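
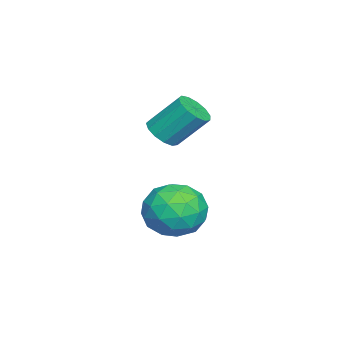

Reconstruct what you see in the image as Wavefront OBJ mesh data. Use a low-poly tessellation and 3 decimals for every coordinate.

v -2.494 -2.19 -0.25
v -1.814 -2.274 -0.11
v -1.925 -1.215 1.07
v -2.606 -1.13 0.93
v -1.838 -1.982 -0.375
v -1.949 -0.923 0.806
v -2.07 -1.756 -0.599
v -2.181 -0.697 0.581
v -2.437 -1.668 -0.713
v -2.549 -0.608 0.467
v -2.822 -1.745 -0.68
v -2.934 -0.686 0.5
v -3.104 -1.964 -0.51
v -3.215 -0.904 0.67
v -3.191 -2.254 -0.258
v -3.303 -1.195 0.922
v -3.058 -2.524 -0.003
v -3.169 -1.465 1.177
v -2.745 -2.688 0.173
v -2.857 -1.628 1.353
v -2.353 -2.693 0.215
v -2.464 -1.634 1.395
v -2.006 -2.539 0.109
v -2.117 -1.48 1.29
v -1.619 -0.793 -3.402
v -0.572 -0.353 -3.181
v -1.088 -2.427 -2.659
v -0.041 -1.987 -2.438
v -0.963 -1.61 -1.85
v -1.291 -0.6 -2.309
v -0.369 -2.18 -3.531
v -0.697 -1.17 -3.99
v 0.2 -1.21 -3.261
v -0.167 -0.858 -2.222
v -1.493 -1.922 -3.618
v -1.86 -1.57 -2.579
v -1.142 -0.43 -3.356
v -0.518 -2.35 -2.484
v -1.06 -2.129 -2.138
v -0.445 -1.87 -2.008
v -1.564 -0.575 -2.844
v -0.949 -0.316 -2.714
v -1.179 -1.055 -1.932
v -0.711 -2.464 -3.126
v -0.096 -2.205 -2.996
v -1.215 -0.91 -3.832
v -0.6 -0.651 -3.702
v -0.481 -1.725 -3.908
v -0.073 -0.675 -3.274
v 0.239 -1.635 -2.837
v 0.047 -1.749 -3.479
v -0.146 -1.155 -3.749
v -0.289 -0.468 -2.663
v 0.023 -1.428 -2.227
v -0.519 -1.206 -1.881
v -0.711 -0.613 -2.151
v 0.165 -0.972 -2.71
v -1.683 -1.352 -3.613
v -1.371 -2.312 -3.177
v -0.949 -2.167 -3.689
v -1.141 -1.574 -3.959
v -1.899 -1.145 -3.003
v -1.587 -2.105 -2.566
v -1.514 -1.625 -2.091
v -1.707 -1.031 -2.361
v -1.825 -1.808 -3.13
f 2 1 5
f 2 5 3
f 3 5 6
f 3 6 4
f 5 1 7
f 5 7 6
f 6 7 8
f 6 8 4
f 7 1 9
f 7 9 8
f 8 9 10
f 8 10 4
f 9 1 11
f 9 11 10
f 10 11 12
f 10 12 4
f 11 1 13
f 11 13 12
f 12 13 14
f 12 14 4
f 13 1 15
f 13 15 14
f 14 15 16
f 14 16 4
f 15 1 17
f 15 17 16
f 16 17 18
f 16 18 4
f 17 1 19
f 17 19 18
f 18 19 20
f 18 20 4
f 19 1 21
f 19 21 20
f 20 21 22
f 20 22 4
f 21 1 23
f 21 23 22
f 22 23 24
f 22 24 4
f 23 1 2
f 23 2 24
f 24 2 3
f 24 3 4
f 25 62 41
f 62 36 65
f 41 65 30
f 62 65 41
f 25 41 37
f 41 30 42
f 37 42 26
f 41 42 37
f 25 37 46
f 37 26 47
f 46 47 32
f 37 47 46
f 25 46 58
f 46 32 61
f 58 61 35
f 46 61 58
f 25 58 62
f 58 35 66
f 62 66 36
f 58 66 62
f 26 42 53
f 42 30 56
f 53 56 34
f 42 56 53
f 30 65 43
f 65 36 64
f 43 64 29
f 65 64 43
f 36 66 63
f 66 35 59
f 63 59 27
f 66 59 63
f 35 61 60
f 61 32 48
f 60 48 31
f 61 48 60
f 32 47 52
f 47 26 49
f 52 49 33
f 47 49 52
f 28 54 40
f 54 34 55
f 40 55 29
f 54 55 40
f 28 40 38
f 40 29 39
f 38 39 27
f 40 39 38
f 28 38 45
f 38 27 44
f 45 44 31
f 38 44 45
f 28 45 50
f 45 31 51
f 50 51 33
f 45 51 50
f 28 50 54
f 50 33 57
f 54 57 34
f 50 57 54
f 29 55 43
f 55 34 56
f 43 56 30
f 55 56 43
f 27 39 63
f 39 29 64
f 63 64 36
f 39 64 63
f 31 44 60
f 44 27 59
f 60 59 35
f 44 59 60
f 33 51 52
f 51 31 48
f 52 48 32
f 51 48 52
f 34 57 53
f 57 33 49
f 53 49 26
f 57 49 53



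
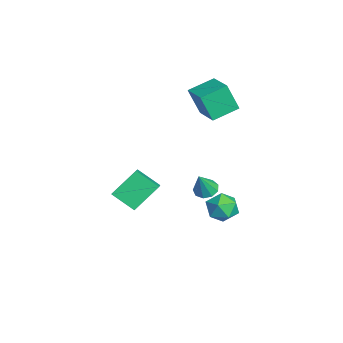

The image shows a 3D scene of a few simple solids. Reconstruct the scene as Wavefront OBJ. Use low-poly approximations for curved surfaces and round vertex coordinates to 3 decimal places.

v -2.816 1.106 2.608
v -3.01 0.499 4.173
v -3.334 2.489 3.08
v -3.527 1.881 4.646
v -1.273 1.559 2.974
v -1.466 0.951 4.54
v -1.79 2.941 3.447
v -1.984 2.334 5.012
v 0.299 1.044 -0.98
v 0.653 1.601 -0.945
v 0.841 0.616 0.34
v 0.246 1.663 -0.758
v -0.135 1.436 -0.675
v -0.313 1.026 -0.735
v -0.205 0.624 -0.91
v 0.139 0.419 -1.118
v 0.558 0.506 -1.261
v 0.856 0.845 -1.273
v 0.893 1.277 -1.148
v 3.733 -2.71 0.298
v 3.121 -3.731 1.072
v 3.206 -1.494 1.486
v 2.595 -2.515 2.26
v 4.645 -2.845 0.84
v 4.034 -3.866 1.614
v 4.119 -1.629 2.028
v 3.507 -2.65 2.802
v -0.073 2.53 -2.035
v 0.839 2.476 -1.752
v 0.101 1.224 -2.848
v 1.013 1.17 -2.565
v 0.307 1.033 -1.934
v 0.199 1.84 -1.431
v 0.741 1.86 -3.169
v 0.633 2.667 -2.666
v 1.342 2.061 -2.452
v 1.074 1.55 -1.689
v -0.134 2.15 -2.911
v -0.402 1.639 -2.148
f 2 4 1
f 5 2 1
f 1 4 3
f 3 5 1
f 2 8 4
f 6 2 5
f 6 8 2
f 4 8 3
f 7 5 3
f 3 8 7
f 7 6 5
f 8 6 7
f 10 9 12
f 10 12 11
f 12 9 13
f 12 13 11
f 13 9 14
f 13 14 11
f 14 9 15
f 14 15 11
f 15 9 16
f 15 16 11
f 16 9 17
f 16 17 11
f 17 9 18
f 17 18 11
f 18 9 19
f 18 19 11
f 19 9 10
f 19 10 11
f 21 23 20
f 24 21 20
f 20 23 22
f 22 24 20
f 21 27 23
f 25 21 24
f 25 27 21
f 23 27 22
f 26 24 22
f 22 27 26
f 26 25 24
f 27 25 26
f 28 39 33
f 28 33 29
f 28 29 35
f 28 35 38
f 28 38 39
f 29 33 37
f 33 39 32
f 39 38 30
f 38 35 34
f 35 29 36
f 31 37 32
f 31 32 30
f 31 30 34
f 31 34 36
f 31 36 37
f 32 37 33
f 30 32 39
f 34 30 38
f 36 34 35
f 37 36 29



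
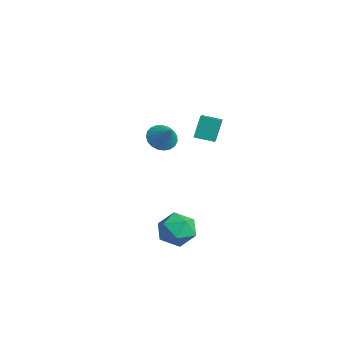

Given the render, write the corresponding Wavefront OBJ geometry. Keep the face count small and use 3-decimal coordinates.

v 0.853 0.897 -2.814
v 1.71 1.411 -2.371
v 1.87 -0.511 -3.149
v 2.727 0.003 -2.706
v 1.898 -0.323 -2.072
v 1.269 0.547 -1.865
v 2.311 0.353 -3.655
v 1.682 1.223 -3.448
v 2.611 1.075 -2.891
v 2.356 0.657 -1.913
v 1.224 0.243 -3.607
v 0.969 -0.175 -2.629
v 1.615 1.416 3.375
v 1.328 1.921 4.549
v 0.988 1.798 3.057
v 0.701 2.303 4.231
v 2.219 2.237 3.169
v 1.932 2.742 4.343
v 1.592 2.619 2.851
v 1.305 3.124 4.025
v -2.256 1.59 1.328
v -1.661 1.445 0.753
v -1.324 1.67 2.272
v -1.685 1.794 0.746
v -1.807 2.107 0.841
v -2.007 2.331 1.019
v -2.25 2.427 1.251
v -2.494 2.378 1.496
v -2.697 2.193 1.712
v -2.824 1.904 1.862
v -2.853 1.56 1.919
v -2.778 1.222 1.873
v -2.613 0.947 1.734
v -2.387 0.784 1.524
v -2.138 0.76 1.28
v -1.909 0.88 1.045
v -1.741 1.122 0.858
f 1 12 6
f 1 6 2
f 1 2 8
f 1 8 11
f 1 11 12
f 2 6 10
f 6 12 5
f 12 11 3
f 11 8 7
f 8 2 9
f 4 10 5
f 4 5 3
f 4 3 7
f 4 7 9
f 4 9 10
f 5 10 6
f 3 5 12
f 7 3 11
f 9 7 8
f 10 9 2
f 14 16 13
f 17 14 13
f 13 16 15
f 15 17 13
f 14 20 16
f 18 14 17
f 18 20 14
f 16 20 15
f 19 17 15
f 15 20 19
f 19 18 17
f 20 18 19
f 22 21 24
f 22 24 23
f 24 21 25
f 24 25 23
f 25 21 26
f 25 26 23
f 26 21 27
f 26 27 23
f 27 21 28
f 27 28 23
f 28 21 29
f 28 29 23
f 29 21 30
f 29 30 23
f 30 21 31
f 30 31 23
f 31 21 32
f 31 32 23
f 32 21 33
f 32 33 23
f 33 21 34
f 33 34 23
f 34 21 35
f 34 35 23
f 35 21 36
f 35 36 23
f 36 21 37
f 36 37 23
f 37 21 22
f 37 22 23



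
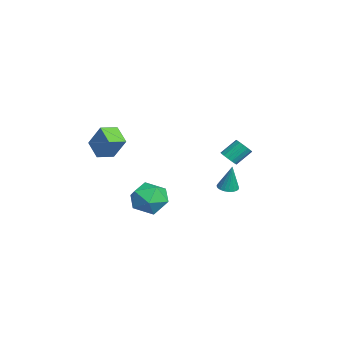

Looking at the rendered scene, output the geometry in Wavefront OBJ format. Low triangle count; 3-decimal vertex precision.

v 1.089 -1.913 1.798
v 1.759 -1.065 2.449
v 2.781 -3.015 1.491
v 3.451 -2.167 2.142
v 2.611 -2.898 2.736
v 1.566 -2.217 2.926
v 2.974 -1.863 1.014
v 1.929 -1.182 1.204
v 2.924 -1.034 1.964
v 2.7 -1.674 3.029
v 1.84 -2.406 0.911
v 1.616 -3.046 1.976
v -3.653 3.219 2.341
v -3.286 2.889 2.764
v -3.5 3.851 3.701
v -3.867 4.181 3.279
v -3.072 3.093 2.604
v -3.286 4.055 3.541
v -3.014 3.33 2.373
v -3.227 4.292 3.31
v -3.126 3.538 2.134
v -3.34 4.5 3.071
v -3.381 3.661 1.95
v -3.594 4.623 2.888
v -3.708 3.665 1.871
v -3.921 4.627 2.809
v -4.02 3.549 1.919
v -4.234 4.511 2.856
v -4.234 3.345 2.079
v -4.448 4.307 3.016
v -4.293 3.108 2.31
v -4.506 4.07 3.247
v -4.18 2.9 2.549
v -4.394 3.862 3.486
v -3.926 2.777 2.732
v -4.139 3.739 3.67
v -3.599 2.773 2.811
v -3.812 3.735 3.749
v 2.829 2.307 2.913
v 3.25 2.758 2.788
v 3.111 2.513 4.607
v 3.028 2.895 2.808
v 2.771 2.931 2.847
v 2.524 2.858 2.896
v 2.33 2.69 2.949
v 2.222 2.456 2.996
v 2.219 2.196 3.028
v 2.322 1.955 3.04
v 2.512 1.775 3.03
v 2.757 1.687 3
v 3.014 1.706 2.955
v 3.239 1.829 2.903
v 3.394 2.035 2.852
v 3.45 2.287 2.812
v 3.4 2.543 2.789
v -3.459 -4.619 2.892
v -4.602 -5.047 3.618
v -3.993 -3.581 2.663
v -5.136 -4.008 3.389
v -2.764 -3.932 4.391
v -3.907 -4.359 5.117
v -3.298 -2.893 4.162
v -4.441 -3.321 4.888
f 1 12 6
f 1 6 2
f 1 2 8
f 1 8 11
f 1 11 12
f 2 6 10
f 6 12 5
f 12 11 3
f 11 8 7
f 8 2 9
f 4 10 5
f 4 5 3
f 4 3 7
f 4 7 9
f 4 9 10
f 5 10 6
f 3 5 12
f 7 3 11
f 9 7 8
f 10 9 2
f 14 13 17
f 14 17 15
f 15 17 18
f 15 18 16
f 17 13 19
f 17 19 18
f 18 19 20
f 18 20 16
f 19 13 21
f 19 21 20
f 20 21 22
f 20 22 16
f 21 13 23
f 21 23 22
f 22 23 24
f 22 24 16
f 23 13 25
f 23 25 24
f 24 25 26
f 24 26 16
f 25 13 27
f 25 27 26
f 26 27 28
f 26 28 16
f 27 13 29
f 27 29 28
f 28 29 30
f 28 30 16
f 29 13 31
f 29 31 30
f 30 31 32
f 30 32 16
f 31 13 33
f 31 33 32
f 32 33 34
f 32 34 16
f 33 13 35
f 33 35 34
f 34 35 36
f 34 36 16
f 35 13 37
f 35 37 36
f 36 37 38
f 36 38 16
f 37 13 14
f 37 14 38
f 38 14 15
f 38 15 16
f 40 39 42
f 40 42 41
f 42 39 43
f 42 43 41
f 43 39 44
f 43 44 41
f 44 39 45
f 44 45 41
f 45 39 46
f 45 46 41
f 46 39 47
f 46 47 41
f 47 39 48
f 47 48 41
f 48 39 49
f 48 49 41
f 49 39 50
f 49 50 41
f 50 39 51
f 50 51 41
f 51 39 52
f 51 52 41
f 52 39 53
f 52 53 41
f 53 39 54
f 53 54 41
f 54 39 55
f 54 55 41
f 55 39 40
f 55 40 41
f 57 59 56
f 60 57 56
f 56 59 58
f 58 60 56
f 57 63 59
f 61 57 60
f 61 63 57
f 59 63 58
f 62 60 58
f 58 63 62
f 62 61 60
f 63 61 62



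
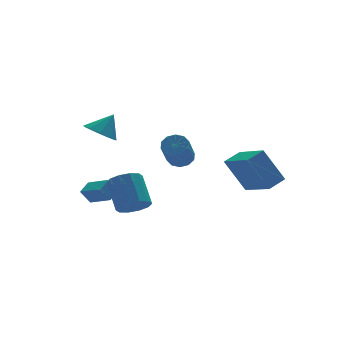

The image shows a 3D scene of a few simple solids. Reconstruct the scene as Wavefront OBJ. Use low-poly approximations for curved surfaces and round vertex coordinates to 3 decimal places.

v 2.383 -5.209 0.557
v 1.525 -4.619 2.358
v 2.185 -3.242 -0.181
v 1.327 -2.653 1.62
v 3.353 -4.967 0.94
v 2.495 -4.378 2.741
v 3.155 -3.001 0.202
v 2.297 -2.411 2.003
v -0.171 -1.036 1.64
v 0.37 -0.915 2.068
v -0.389 -1.843 3.288
v -0.929 -1.964 2.86
v 0.079 -0.6 2.128
v -0.679 -1.528 3.347
v -0.307 -0.451 2.001
v -1.065 -1.38 3.22
v -0.641 -0.526 1.736
v -1.399 -1.455 2.956
v -0.795 -0.795 1.435
v -1.554 -1.724 2.654
v -0.711 -1.157 1.212
v -1.47 -2.085 2.432
v -0.421 -1.472 1.153
v -1.179 -2.4 2.372
v -0.035 -1.62 1.28
v -0.793 -2.549 2.499
v 0.299 -1.545 1.544
v -0.459 -2.474 2.764
v 0.454 -1.276 1.846
v -0.305 -2.205 3.065
v -3.105 1.893 2.728
v -2.562 2.491 2.248
v -2.295 2.027 3.812
v -3.026 2.813 2.555
v -3.527 2.705 2.943
v -3.831 2.216 3.23
v -3.795 1.576 3.283
v -3.436 1.084 3.075
v -2.922 0.971 2.706
v -2.494 1.289 2.346
v -2.352 1.889 2.166
v -3.779 0.373 -0.398
v -3.153 0.83 -0.047
v -4.34 1.514 -0.881
v -3.715 1.97 -0.53
v -3.285 0.29 -1.17
v -2.66 0.746 -0.819
v -3.847 1.43 -1.653
v -3.221 1.887 -1.302
v -3.321 -2.516 -0.58
v -2.494 -2.739 -0.431
v -2.391 -1.468 0.909
v -3.219 -1.244 0.76
v -2.496 -2.349 -0.801
v -2.394 -1.078 0.539
v -2.814 -2.023 -1.087
v -2.712 -0.751 0.253
v -3.326 -1.885 -1.179
v -3.223 -0.613 0.161
v -3.835 -1.987 -1.042
v -3.733 -0.716 0.298
v -4.149 -2.292 -0.729
v -4.046 -1.021 0.611
v -4.146 -2.682 -0.359
v -4.044 -1.411 0.981
v -3.828 -3.009 -0.073
v -3.726 -1.737 1.267
v -3.317 -3.147 0.019
v -3.214 -1.875 1.359
v -2.807 -3.044 -0.118
v -2.705 -1.773 1.222
f 2 4 1
f 5 2 1
f 1 4 3
f 3 5 1
f 2 8 4
f 6 2 5
f 6 8 2
f 4 8 3
f 7 5 3
f 3 8 7
f 7 6 5
f 8 6 7
f 10 9 13
f 10 13 11
f 11 13 14
f 11 14 12
f 13 9 15
f 13 15 14
f 14 15 16
f 14 16 12
f 15 9 17
f 15 17 16
f 16 17 18
f 16 18 12
f 17 9 19
f 17 19 18
f 18 19 20
f 18 20 12
f 19 9 21
f 19 21 20
f 20 21 22
f 20 22 12
f 21 9 23
f 21 23 22
f 22 23 24
f 22 24 12
f 23 9 25
f 23 25 24
f 24 25 26
f 24 26 12
f 25 9 27
f 25 27 26
f 26 27 28
f 26 28 12
f 27 9 29
f 27 29 28
f 28 29 30
f 28 30 12
f 29 9 10
f 29 10 30
f 30 10 11
f 30 11 12
f 32 31 34
f 32 34 33
f 34 31 35
f 34 35 33
f 35 31 36
f 35 36 33
f 36 31 37
f 36 37 33
f 37 31 38
f 37 38 33
f 38 31 39
f 38 39 33
f 39 31 40
f 39 40 33
f 40 31 41
f 40 41 33
f 41 31 32
f 41 32 33
f 43 45 42
f 46 43 42
f 42 45 44
f 44 46 42
f 43 49 45
f 47 43 46
f 47 49 43
f 45 49 44
f 48 46 44
f 44 49 48
f 48 47 46
f 49 47 48
f 51 50 54
f 51 54 52
f 52 54 55
f 52 55 53
f 54 50 56
f 54 56 55
f 55 56 57
f 55 57 53
f 56 50 58
f 56 58 57
f 57 58 59
f 57 59 53
f 58 50 60
f 58 60 59
f 59 60 61
f 59 61 53
f 60 50 62
f 60 62 61
f 61 62 63
f 61 63 53
f 62 50 64
f 62 64 63
f 63 64 65
f 63 65 53
f 64 50 66
f 64 66 65
f 65 66 67
f 65 67 53
f 66 50 68
f 66 68 67
f 67 68 69
f 67 69 53
f 68 50 70
f 68 70 69
f 69 70 71
f 69 71 53
f 70 50 51
f 70 51 71
f 71 51 52
f 71 52 53



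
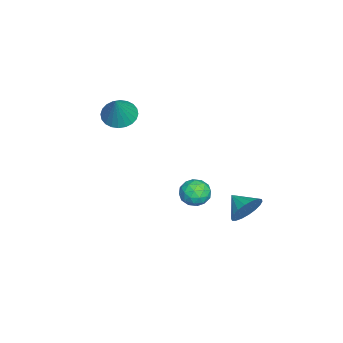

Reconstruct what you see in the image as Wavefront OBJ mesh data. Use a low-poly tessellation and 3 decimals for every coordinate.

v 0.971 -3.507 1.62
v 1.755 -3.365 1.12
v 1.969 -3.453 3.2
v 1.643 -3.02 1.179
v 1.43 -2.75 1.304
v 1.146 -2.595 1.478
v 0.836 -2.578 1.673
v 0.547 -2.704 1.86
v 0.322 -2.951 2.01
v 0.196 -3.283 2.101
v 0.188 -3.65 2.119
v 0.299 -3.994 2.06
v 0.513 -4.265 1.935
v 0.796 -4.42 1.761
v 1.106 -4.436 1.566
v 1.396 -4.311 1.379
v 1.621 -4.063 1.229
v 1.747 -3.731 1.138
v 3.102 0.973 -1.703
v 3.479 1.499 -1.166
v 4.281 0.321 -1.894
v 4.658 0.847 -1.357
v 4.096 0.289 -1.074
v 3.367 0.692 -0.956
v 4.393 1.128 -2.104
v 3.664 1.531 -1.986
v 4.277 1.594 -1.413
v 4.093 1.076 -0.777
v 3.667 0.744 -2.283
v 3.483 0.226 -1.647
v 3.187 1.293 -1.418
v 4.573 0.527 -1.642
v 4.242 0.199 -1.476
v 4.464 0.508 -1.16
v 3.121 0.819 -1.295
v 3.343 1.128 -0.979
v 3.705 0.417 -0.925
v 4.417 0.692 -2.081
v 4.639 1.001 -1.765
v 3.296 1.312 -1.9
v 3.518 1.621 -1.584
v 4.055 1.403 -2.135
v 3.878 1.658 -1.248
v 4.571 1.275 -1.36
v 4.415 1.44 -1.799
v 3.987 1.677 -1.729
v 3.77 1.354 -0.874
v 4.463 0.97 -0.986
v 4.132 0.643 -0.819
v 3.704 0.879 -0.75
v 4.239 1.41 -1.019
v 3.297 0.85 -2.074
v 3.99 0.466 -2.186
v 4.056 0.941 -2.31
v 3.628 1.177 -2.241
v 3.189 0.545 -1.7
v 3.882 0.162 -1.812
v 3.773 0.143 -1.331
v 3.345 0.38 -1.261
v 3.521 0.41 -2.041
v 1.778 3.111 -4.007
v 2.209 2.456 -4.612
v 1.102 2.209 -3.513
v 2.472 2.452 -4.259
v 2.599 2.578 -3.856
v 2.562 2.81 -3.484
v 2.371 3.101 -3.214
v 2.061 3.395 -3.102
v 1.696 3.632 -3.17
v 1.347 3.765 -3.403
v 1.083 3.769 -3.756
v 0.957 3.643 -4.158
v 0.993 3.411 -4.531
v 1.185 3.12 -4.8
v 1.494 2.826 -4.912
v 1.859 2.589 -4.845
f 2 1 4
f 2 4 3
f 4 1 5
f 4 5 3
f 5 1 6
f 5 6 3
f 6 1 7
f 6 7 3
f 7 1 8
f 7 8 3
f 8 1 9
f 8 9 3
f 9 1 10
f 9 10 3
f 10 1 11
f 10 11 3
f 11 1 12
f 11 12 3
f 12 1 13
f 12 13 3
f 13 1 14
f 13 14 3
f 14 1 15
f 14 15 3
f 15 1 16
f 15 16 3
f 16 1 17
f 16 17 3
f 17 1 18
f 17 18 3
f 18 1 2
f 18 2 3
f 19 56 35
f 56 30 59
f 35 59 24
f 56 59 35
f 19 35 31
f 35 24 36
f 31 36 20
f 35 36 31
f 19 31 40
f 31 20 41
f 40 41 26
f 31 41 40
f 19 40 52
f 40 26 55
f 52 55 29
f 40 55 52
f 19 52 56
f 52 29 60
f 56 60 30
f 52 60 56
f 20 36 47
f 36 24 50
f 47 50 28
f 36 50 47
f 24 59 37
f 59 30 58
f 37 58 23
f 59 58 37
f 30 60 57
f 60 29 53
f 57 53 21
f 60 53 57
f 29 55 54
f 55 26 42
f 54 42 25
f 55 42 54
f 26 41 46
f 41 20 43
f 46 43 27
f 41 43 46
f 22 48 34
f 48 28 49
f 34 49 23
f 48 49 34
f 22 34 32
f 34 23 33
f 32 33 21
f 34 33 32
f 22 32 39
f 32 21 38
f 39 38 25
f 32 38 39
f 22 39 44
f 39 25 45
f 44 45 27
f 39 45 44
f 22 44 48
f 44 27 51
f 48 51 28
f 44 51 48
f 23 49 37
f 49 28 50
f 37 50 24
f 49 50 37
f 21 33 57
f 33 23 58
f 57 58 30
f 33 58 57
f 25 38 54
f 38 21 53
f 54 53 29
f 38 53 54
f 27 45 46
f 45 25 42
f 46 42 26
f 45 42 46
f 28 51 47
f 51 27 43
f 47 43 20
f 51 43 47
f 62 61 64
f 62 64 63
f 64 61 65
f 64 65 63
f 65 61 66
f 65 66 63
f 66 61 67
f 66 67 63
f 67 61 68
f 67 68 63
f 68 61 69
f 68 69 63
f 69 61 70
f 69 70 63
f 70 61 71
f 70 71 63
f 71 61 72
f 71 72 63
f 72 61 73
f 72 73 63
f 73 61 74
f 73 74 63
f 74 61 75
f 74 75 63
f 75 61 76
f 75 76 63
f 76 61 62
f 76 62 63



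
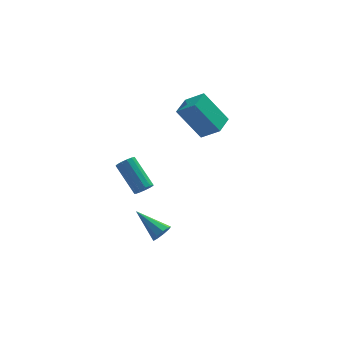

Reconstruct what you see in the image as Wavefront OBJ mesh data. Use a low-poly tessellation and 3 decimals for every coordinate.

v -2.694 -3.011 -1.243
v -2.298 -2.644 -1.426
v -3.03 -1.222 -0.16
v -3.426 -1.589 0.023
v -2.553 -2.605 -1.618
v -3.285 -1.183 -0.351
v -2.853 -2.695 -1.69
v -3.584 -1.273 -0.424
v -3.102 -2.885 -1.621
v -3.834 -1.463 -0.354
v -3.222 -3.115 -1.431
v -3.954 -1.693 -0.165
v -3.174 -3.312 -1.182
v -3.906 -1.89 0.084
v -2.974 -3.414 -0.953
v -3.706 -1.992 0.314
v -2.685 -3.387 -0.815
v -3.417 -1.965 0.451
v -2.399 -3.242 -0.814
v -3.131 -1.819 0.453
v -2.206 -3.023 -0.948
v -2.938 -1.6 0.318
v -2.169 -2.8 -1.177
v -2.901 -1.378 0.09
v -0.74 -1.632 3.605
v 0.124 -2.245 4.425
v -0.05 -0.556 3.681
v 0.814 -1.169 4.502
v 0.446 -2.271 1.878
v 1.31 -2.884 2.699
v 1.136 -1.195 1.955
v 2 -1.808 2.775
v -2.075 -4.638 -3.612
v -1.558 -4.42 -3.304
v -3.185 -3.342 -2.668
v -1.615 -4.197 -3.676
v -1.887 -4.18 -4.019
v -2.247 -4.378 -4.171
v -2.526 -4.697 -4.062
v -2.594 -4.988 -3.742
v -2.419 -5.115 -3.362
v -2.083 -5.019 -3.099
v -1.743 -4.745 -3.076
f 2 1 5
f 2 5 3
f 3 5 6
f 3 6 4
f 5 1 7
f 5 7 6
f 6 7 8
f 6 8 4
f 7 1 9
f 7 9 8
f 8 9 10
f 8 10 4
f 9 1 11
f 9 11 10
f 10 11 12
f 10 12 4
f 11 1 13
f 11 13 12
f 12 13 14
f 12 14 4
f 13 1 15
f 13 15 14
f 14 15 16
f 14 16 4
f 15 1 17
f 15 17 16
f 16 17 18
f 16 18 4
f 17 1 19
f 17 19 18
f 18 19 20
f 18 20 4
f 19 1 21
f 19 21 20
f 20 21 22
f 20 22 4
f 21 1 23
f 21 23 22
f 22 23 24
f 22 24 4
f 23 1 2
f 23 2 24
f 24 2 3
f 24 3 4
f 26 28 25
f 29 26 25
f 25 28 27
f 27 29 25
f 26 32 28
f 30 26 29
f 30 32 26
f 28 32 27
f 31 29 27
f 27 32 31
f 31 30 29
f 32 30 31
f 34 33 36
f 34 36 35
f 36 33 37
f 36 37 35
f 37 33 38
f 37 38 35
f 38 33 39
f 38 39 35
f 39 33 40
f 39 40 35
f 40 33 41
f 40 41 35
f 41 33 42
f 41 42 35
f 42 33 43
f 42 43 35
f 43 33 34
f 43 34 35



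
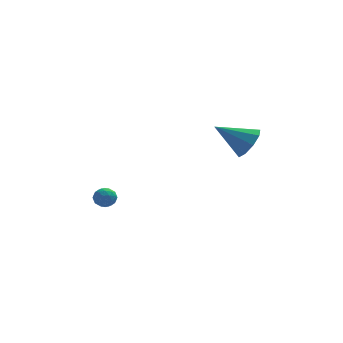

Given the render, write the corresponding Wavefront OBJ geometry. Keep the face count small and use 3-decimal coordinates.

v 3.464 3.601 2.555
v 4.032 3.761 3.4
v 1.756 3.699 3.685
v 3.868 4.377 3.098
v 3.515 4.629 2.543
v 3.139 4.4 1.993
v 2.914 3.797 1.707
v 2.947 3.102 1.817
v 3.222 2.64 2.273
v 3.61 2.628 2.861
v 3.93 3.071 3.306
v -3.707 4.136 -0.755
v -3.188 4.088 -1.147
v -4.212 3.412 -1.333
v -3.693 3.364 -1.725
v -3.66 3.145 -1.112
v -3.348 3.592 -0.755
v -4.052 3.908 -1.725
v -3.74 4.355 -1.368
v -3.402 3.947 -1.747
v -3.159 3.475 -1.368
v -4.241 4.025 -1.112
v -3.998 3.553 -0.733
v -3.403 4.175 -0.9
v -3.997 3.325 -1.58
v -3.977 3.196 -1.219
v -3.672 3.167 -1.45
v -3.497 3.884 -0.67
v -3.192 3.856 -0.9
v -3.469 3.301 -0.88
v -4.208 3.644 -1.58
v -3.903 3.616 -1.81
v -3.728 4.333 -1.03
v -3.423 4.304 -1.261
v -3.931 4.199 -1.6
v -3.224 4.064 -1.483
v -3.521 3.639 -1.823
v -3.732 3.959 -1.823
v -3.549 4.221 -1.613
v -3.081 3.787 -1.261
v -3.378 3.361 -1.6
v -3.358 3.233 -1.24
v -3.175 3.495 -1.03
v -3.207 3.704 -1.613
v -4.022 4.139 -0.88
v -4.319 3.713 -1.219
v -4.225 4.005 -1.45
v -4.042 4.267 -1.24
v -3.879 3.861 -0.657
v -4.176 3.436 -0.997
v -3.851 3.279 -0.867
v -3.668 3.541 -0.657
v -4.193 3.796 -0.867
f 2 1 4
f 2 4 3
f 4 1 5
f 4 5 3
f 5 1 6
f 5 6 3
f 6 1 7
f 6 7 3
f 7 1 8
f 7 8 3
f 8 1 9
f 8 9 3
f 9 1 10
f 9 10 3
f 10 1 11
f 10 11 3
f 11 1 2
f 11 2 3
f 12 49 28
f 49 23 52
f 28 52 17
f 49 52 28
f 12 28 24
f 28 17 29
f 24 29 13
f 28 29 24
f 12 24 33
f 24 13 34
f 33 34 19
f 24 34 33
f 12 33 45
f 33 19 48
f 45 48 22
f 33 48 45
f 12 45 49
f 45 22 53
f 49 53 23
f 45 53 49
f 13 29 40
f 29 17 43
f 40 43 21
f 29 43 40
f 17 52 30
f 52 23 51
f 30 51 16
f 52 51 30
f 23 53 50
f 53 22 46
f 50 46 14
f 53 46 50
f 22 48 47
f 48 19 35
f 47 35 18
f 48 35 47
f 19 34 39
f 34 13 36
f 39 36 20
f 34 36 39
f 15 41 27
f 41 21 42
f 27 42 16
f 41 42 27
f 15 27 25
f 27 16 26
f 25 26 14
f 27 26 25
f 15 25 32
f 25 14 31
f 32 31 18
f 25 31 32
f 15 32 37
f 32 18 38
f 37 38 20
f 32 38 37
f 15 37 41
f 37 20 44
f 41 44 21
f 37 44 41
f 16 42 30
f 42 21 43
f 30 43 17
f 42 43 30
f 14 26 50
f 26 16 51
f 50 51 23
f 26 51 50
f 18 31 47
f 31 14 46
f 47 46 22
f 31 46 47
f 20 38 39
f 38 18 35
f 39 35 19
f 38 35 39
f 21 44 40
f 44 20 36
f 40 36 13
f 44 36 40



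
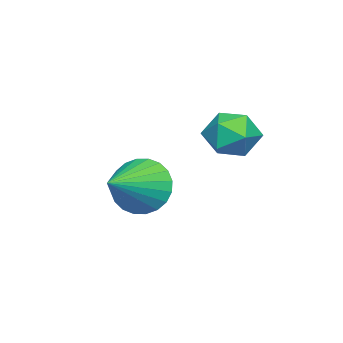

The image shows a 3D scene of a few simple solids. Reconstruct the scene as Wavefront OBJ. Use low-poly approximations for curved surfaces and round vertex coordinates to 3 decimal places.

v 2.934 -2.387 0.378
v 3.209 -2.851 -0.523
v 4.626 -2.673 1.042
v 3.305 -2.461 -0.601
v 3.346 -2.06 -0.531
v 3.323 -1.708 -0.322
v 3.242 -1.459 -0.006
v 3.113 -1.352 0.368
v 2.957 -1.403 0.743
v 2.798 -1.603 1.063
v 2.659 -1.922 1.279
v 2.562 -2.312 1.357
v 2.522 -2.714 1.287
v 2.545 -3.066 1.078
v 2.626 -3.314 0.763
v 2.755 -3.421 0.389
v 2.91 -3.371 0.013
v 3.07 -3.171 -0.307
v 2.334 0.604 3.184
v 2.834 1.288 2.839
v 3.426 -0.348 2.881
v 3.926 0.336 2.536
v 3.76 0.299 3.435
v 3.086 0.887 3.622
v 3.174 0.053 2.098
v 2.5 0.641 2.285
v 3.354 0.947 2.168
v 3.716 1.099 2.994
v 2.544 -0.159 2.726
v 2.906 -0.007 3.552
f 2 1 4
f 2 4 3
f 4 1 5
f 4 5 3
f 5 1 6
f 5 6 3
f 6 1 7
f 6 7 3
f 7 1 8
f 7 8 3
f 8 1 9
f 8 9 3
f 9 1 10
f 9 10 3
f 10 1 11
f 10 11 3
f 11 1 12
f 11 12 3
f 12 1 13
f 12 13 3
f 13 1 14
f 13 14 3
f 14 1 15
f 14 15 3
f 15 1 16
f 15 16 3
f 16 1 17
f 16 17 3
f 17 1 18
f 17 18 3
f 18 1 2
f 18 2 3
f 19 30 24
f 19 24 20
f 19 20 26
f 19 26 29
f 19 29 30
f 20 24 28
f 24 30 23
f 30 29 21
f 29 26 25
f 26 20 27
f 22 28 23
f 22 23 21
f 22 21 25
f 22 25 27
f 22 27 28
f 23 28 24
f 21 23 30
f 25 21 29
f 27 25 26
f 28 27 20



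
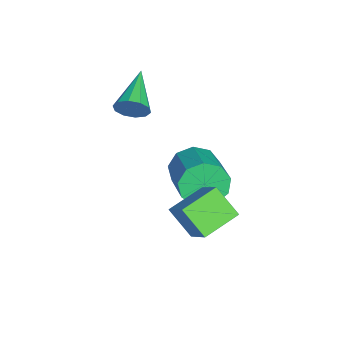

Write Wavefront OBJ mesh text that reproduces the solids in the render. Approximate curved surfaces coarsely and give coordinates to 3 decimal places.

v 0.233 -1.411 1.945
v 0.418 -1.141 2.412
v -1.273 -1.289 2.475
v 0.351 -0.899 2.166
v 0.239 -0.852 1.835
v 0.124 -1.018 1.547
v 0.051 -1.335 1.411
v 0.047 -1.68 1.479
v 0.114 -1.923 1.725
v 0.226 -1.97 2.056
v 0.341 -1.803 2.344
v 0.414 -1.487 2.48
v 2.765 0.542 -1.534
v 2.331 -0.146 -0.735
v 1.94 1.448 -1.201
v 1.506 0.76 -0.403
v 3.614 1 -0.677
v 3.18 0.312 0.121
v 2.789 1.906 -0.345
v 2.355 1.218 0.454
v -0.51 0.366 -1.383
v -0.158 0.153 -2.08
v 1.342 0.58 -1.455
v 0.99 0.794 -0.757
v -0.303 0.688 -2.097
v 1.196 1.115 -1.472
v -0.545 1.072 -1.78
v 0.954 1.499 -1.154
v -0.771 1.126 -1.276
v 0.729 1.553 -0.651
v -0.874 0.825 -0.823
v 0.626 1.252 -0.197
v -0.807 0.309 -0.631
v 0.693 0.736 -0.006
v -0.601 -0.18 -0.792
v 0.899 0.247 -0.166
v -0.352 -0.413 -1.228
v 1.147 0.014 -0.603
v -0.177 -0.282 -1.737
v 1.322 0.146 -1.112
f 2 1 4
f 2 4 3
f 4 1 5
f 4 5 3
f 5 1 6
f 5 6 3
f 6 1 7
f 6 7 3
f 7 1 8
f 7 8 3
f 8 1 9
f 8 9 3
f 9 1 10
f 9 10 3
f 10 1 11
f 10 11 3
f 11 1 12
f 11 12 3
f 12 1 2
f 12 2 3
f 14 16 13
f 17 14 13
f 13 16 15
f 15 17 13
f 14 20 16
f 18 14 17
f 18 20 14
f 16 20 15
f 19 17 15
f 15 20 19
f 19 18 17
f 20 18 19
f 22 21 25
f 22 25 23
f 23 25 26
f 23 26 24
f 25 21 27
f 25 27 26
f 26 27 28
f 26 28 24
f 27 21 29
f 27 29 28
f 28 29 30
f 28 30 24
f 29 21 31
f 29 31 30
f 30 31 32
f 30 32 24
f 31 21 33
f 31 33 32
f 32 33 34
f 32 34 24
f 33 21 35
f 33 35 34
f 34 35 36
f 34 36 24
f 35 21 37
f 35 37 36
f 36 37 38
f 36 38 24
f 37 21 39
f 37 39 38
f 38 39 40
f 38 40 24
f 39 21 22
f 39 22 40
f 40 22 23
f 40 23 24



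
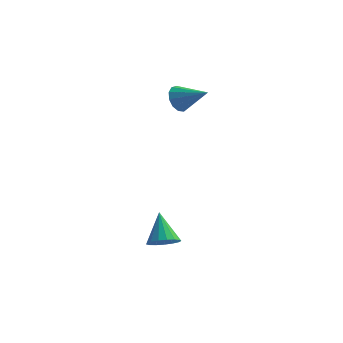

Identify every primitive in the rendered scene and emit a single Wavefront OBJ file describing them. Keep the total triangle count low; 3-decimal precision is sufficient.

v -2.567 3.969 3.611
v -2.223 4.272 2.931
v -1.013 3.811 4.329
v -2.312 4.634 3.205
v -2.482 4.785 3.607
v -2.68 4.677 4.01
v -2.841 4.344 4.287
v -2.916 3.892 4.349
v -2.88 3.465 4.177
v -2.745 3.198 3.825
v -2.554 3.176 3.405
v -2.366 3.405 3.051
v -2.243 3.814 2.874
v -0.808 -1.977 -2.998
v -0.421 -2.493 -2.507
v -1.412 -1.083 -1.582
v -0.16 -2.213 -2.572
v -0.048 -1.88 -2.734
v -0.109 -1.569 -2.957
v -0.331 -1.351 -3.189
v -0.661 -1.277 -3.377
v -1.025 -1.363 -3.479
v -1.34 -1.59 -3.47
v -1.532 -1.905 -3.353
v -1.558 -2.237 -3.154
v -1.413 -2.51 -2.92
v -1.128 -2.66 -2.703
v -0.771 -2.654 -2.554
f 2 1 4
f 2 4 3
f 4 1 5
f 4 5 3
f 5 1 6
f 5 6 3
f 6 1 7
f 6 7 3
f 7 1 8
f 7 8 3
f 8 1 9
f 8 9 3
f 9 1 10
f 9 10 3
f 10 1 11
f 10 11 3
f 11 1 12
f 11 12 3
f 12 1 13
f 12 13 3
f 13 1 2
f 13 2 3
f 15 14 17
f 15 17 16
f 17 14 18
f 17 18 16
f 18 14 19
f 18 19 16
f 19 14 20
f 19 20 16
f 20 14 21
f 20 21 16
f 21 14 22
f 21 22 16
f 22 14 23
f 22 23 16
f 23 14 24
f 23 24 16
f 24 14 25
f 24 25 16
f 25 14 26
f 25 26 16
f 26 14 27
f 26 27 16
f 27 14 28
f 27 28 16
f 28 14 15
f 28 15 16



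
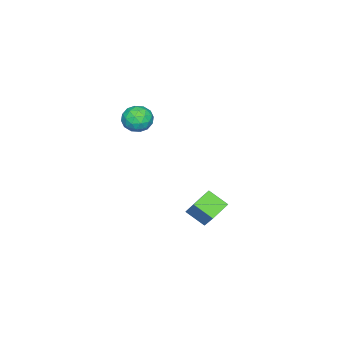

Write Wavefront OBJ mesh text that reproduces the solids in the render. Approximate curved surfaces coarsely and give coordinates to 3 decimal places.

v 2.108 2.662 -5.501
v 2.157 1.34 -4.637
v 0.758 2.997 -4.913
v 0.808 1.675 -4.048
v 3.092 3.765 -3.872
v 3.142 2.443 -3.007
v 1.743 4.1 -3.283
v 1.792 2.778 -2.419
v 3.004 -0.551 3.284
v 4.011 -0.781 3.036
v 3.049 -1.719 4.544
v 4.056 -1.949 4.296
v 3.816 -1.009 4.728
v 3.789 -0.287 3.95
v 3.271 -2.213 3.63
v 3.244 -1.491 2.852
v 4.176 -1.808 3.25
v 4.513 -1.063 3.928
v 2.547 -1.437 3.652
v 2.884 -0.692 4.33
v 3.504 -0.563 3.05
v 3.556 -1.937 4.53
v 3.416 -1.384 4.785
v 4.007 -1.519 4.639
v 3.373 -0.273 3.587
v 3.965 -0.408 3.441
v 3.85 -0.542 4.435
v 3.095 -2.092 4.139
v 3.687 -2.227 3.993
v 3.053 -0.981 2.941
v 3.644 -1.116 2.795
v 3.21 -1.958 3.145
v 4.192 -1.302 3.029
v 4.219 -1.989 3.77
v 3.758 -2.144 3.379
v 3.741 -1.72 2.921
v 4.391 -0.864 3.428
v 4.417 -1.551 4.168
v 4.276 -0.998 4.423
v 4.26 -0.574 3.965
v 4.487 -1.468 3.554
v 2.643 -0.949 3.412
v 2.669 -1.636 4.152
v 2.8 -1.926 3.615
v 2.784 -1.502 3.157
v 2.841 -0.511 3.81
v 2.868 -1.198 4.551
v 3.319 -0.78 4.659
v 3.302 -0.356 4.201
v 2.573 -1.032 4.026
f 2 4 1
f 5 2 1
f 1 4 3
f 3 5 1
f 2 8 4
f 6 2 5
f 6 8 2
f 4 8 3
f 7 5 3
f 3 8 7
f 7 6 5
f 8 6 7
f 9 46 25
f 46 20 49
f 25 49 14
f 46 49 25
f 9 25 21
f 25 14 26
f 21 26 10
f 25 26 21
f 9 21 30
f 21 10 31
f 30 31 16
f 21 31 30
f 9 30 42
f 30 16 45
f 42 45 19
f 30 45 42
f 9 42 46
f 42 19 50
f 46 50 20
f 42 50 46
f 10 26 37
f 26 14 40
f 37 40 18
f 26 40 37
f 14 49 27
f 49 20 48
f 27 48 13
f 49 48 27
f 20 50 47
f 50 19 43
f 47 43 11
f 50 43 47
f 19 45 44
f 45 16 32
f 44 32 15
f 45 32 44
f 16 31 36
f 31 10 33
f 36 33 17
f 31 33 36
f 12 38 24
f 38 18 39
f 24 39 13
f 38 39 24
f 12 24 22
f 24 13 23
f 22 23 11
f 24 23 22
f 12 22 29
f 22 11 28
f 29 28 15
f 22 28 29
f 12 29 34
f 29 15 35
f 34 35 17
f 29 35 34
f 12 34 38
f 34 17 41
f 38 41 18
f 34 41 38
f 13 39 27
f 39 18 40
f 27 40 14
f 39 40 27
f 11 23 47
f 23 13 48
f 47 48 20
f 23 48 47
f 15 28 44
f 28 11 43
f 44 43 19
f 28 43 44
f 17 35 36
f 35 15 32
f 36 32 16
f 35 32 36
f 18 41 37
f 41 17 33
f 37 33 10
f 41 33 37



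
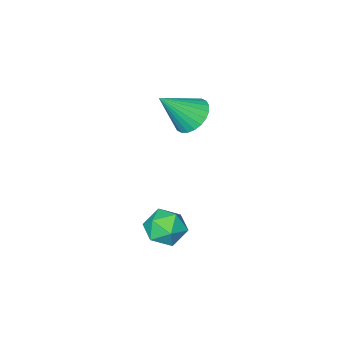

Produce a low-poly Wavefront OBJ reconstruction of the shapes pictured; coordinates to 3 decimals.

v -0.74 3.185 -3.76
v 0.099 3.866 -3.68
v -0.239 2.394 -2.28
v 0.6 3.075 -2.2
v -0.41 3.44 -2.058
v -0.72 3.929 -2.974
v 0.58 2.331 -2.986
v 0.27 2.82 -3.902
v 0.914 3.338 -3.202
v 0.303 4.024 -2.628
v -0.443 2.236 -3.332
v -1.054 2.922 -2.758
v -3.026 1.132 1.949
v -2.252 1.417 1.315
v -1.594 0.628 3.471
v -2.331 1.767 1.506
v -2.517 2.019 1.763
v -2.779 2.137 2.049
v -3.079 2.102 2.32
v -3.372 1.919 2.534
v -3.611 1.616 2.659
v -3.761 1.24 2.676
v -3.8 0.847 2.582
v -3.721 0.497 2.392
v -3.535 0.244 2.134
v -3.273 0.127 1.848
v -2.973 0.162 1.577
v -2.68 0.345 1.363
v -2.441 0.648 1.238
v -2.291 1.024 1.221
f 1 12 6
f 1 6 2
f 1 2 8
f 1 8 11
f 1 11 12
f 2 6 10
f 6 12 5
f 12 11 3
f 11 8 7
f 8 2 9
f 4 10 5
f 4 5 3
f 4 3 7
f 4 7 9
f 4 9 10
f 5 10 6
f 3 5 12
f 7 3 11
f 9 7 8
f 10 9 2
f 14 13 16
f 14 16 15
f 16 13 17
f 16 17 15
f 17 13 18
f 17 18 15
f 18 13 19
f 18 19 15
f 19 13 20
f 19 20 15
f 20 13 21
f 20 21 15
f 21 13 22
f 21 22 15
f 22 13 23
f 22 23 15
f 23 13 24
f 23 24 15
f 24 13 25
f 24 25 15
f 25 13 26
f 25 26 15
f 26 13 27
f 26 27 15
f 27 13 28
f 27 28 15
f 28 13 29
f 28 29 15
f 29 13 30
f 29 30 15
f 30 13 14
f 30 14 15



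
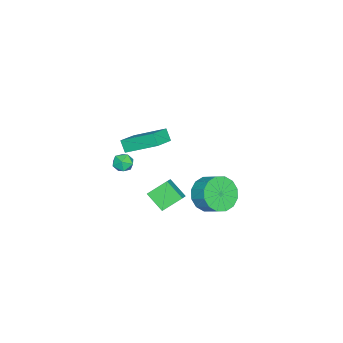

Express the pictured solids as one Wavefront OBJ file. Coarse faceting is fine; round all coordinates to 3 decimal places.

v -3.638 -3.193 -2.463
v -3.951 -3.591 -1.792
v -3.743 -1.299 -1.387
v -4.056 -1.698 -0.717
v -2.304 -3.402 -1.963
v -2.617 -3.801 -1.293
v -2.409 -1.509 -0.888
v -2.722 -1.907 -0.217
v 1.222 0.699 -0.186
v 2.13 0.883 0.425
v 1.556 1.675 -0.977
v 2.464 1.859 -0.366
v 1.896 -0.139 -0.934
v 2.804 0.045 -0.323
v 2.23 0.837 -1.725
v 3.138 1.021 -1.114
v -0.233 -2.015 -0.518
v 0.366 -1.773 -0.375
v 0.194 -2.987 -0.665
v 0.793 -2.745 -0.522
v 0.333 -2.793 -0.048
v 0.069 -2.193 0.043
v 0.491 -2.567 -1.083
v 0.227 -1.967 -0.992
v 0.814 -2.115 -0.724
v 0.717 -2.254 -0.083
v -0.157 -2.506 -0.957
v -0.254 -2.645 -0.316
v 2.919 3.423 0.845
v 3.736 3.532 0.162
v 4.118 4.365 0.752
v 3.301 4.257 1.435
v 3.336 3.858 -0.039
v 3.718 4.691 0.55
v 2.824 4.067 -0.004
v 3.207 4.901 0.586
v 2.338 4.104 0.259
v 2.72 4.938 0.848
v 2.008 3.959 0.679
v 2.39 4.792 1.268
v 1.921 3.67 1.143
v 2.303 4.503 1.733
v 2.102 3.315 1.528
v 2.484 4.148 2.118
v 2.502 2.989 1.73
v 2.884 3.822 2.319
v 3.013 2.779 1.694
v 3.396 3.613 2.284
v 3.5 2.742 1.432
v 3.882 3.576 2.021
v 3.83 2.888 1.012
v 4.212 3.721 1.601
v 3.917 3.177 0.547
v 4.299 4.01 1.137
f 2 4 1
f 5 2 1
f 1 4 3
f 3 5 1
f 2 8 4
f 6 2 5
f 6 8 2
f 4 8 3
f 7 5 3
f 3 8 7
f 7 6 5
f 8 6 7
f 10 12 9
f 13 10 9
f 9 12 11
f 11 13 9
f 10 16 12
f 14 10 13
f 14 16 10
f 12 16 11
f 15 13 11
f 11 16 15
f 15 14 13
f 16 14 15
f 17 28 22
f 17 22 18
f 17 18 24
f 17 24 27
f 17 27 28
f 18 22 26
f 22 28 21
f 28 27 19
f 27 24 23
f 24 18 25
f 20 26 21
f 20 21 19
f 20 19 23
f 20 23 25
f 20 25 26
f 21 26 22
f 19 21 28
f 23 19 27
f 25 23 24
f 26 25 18
f 30 29 33
f 30 33 31
f 31 33 34
f 31 34 32
f 33 29 35
f 33 35 34
f 34 35 36
f 34 36 32
f 35 29 37
f 35 37 36
f 36 37 38
f 36 38 32
f 37 29 39
f 37 39 38
f 38 39 40
f 38 40 32
f 39 29 41
f 39 41 40
f 40 41 42
f 40 42 32
f 41 29 43
f 41 43 42
f 42 43 44
f 42 44 32
f 43 29 45
f 43 45 44
f 44 45 46
f 44 46 32
f 45 29 47
f 45 47 46
f 46 47 48
f 46 48 32
f 47 29 49
f 47 49 48
f 48 49 50
f 48 50 32
f 49 29 51
f 49 51 50
f 50 51 52
f 50 52 32
f 51 29 53
f 51 53 52
f 52 53 54
f 52 54 32
f 53 29 30
f 53 30 54
f 54 30 31
f 54 31 32



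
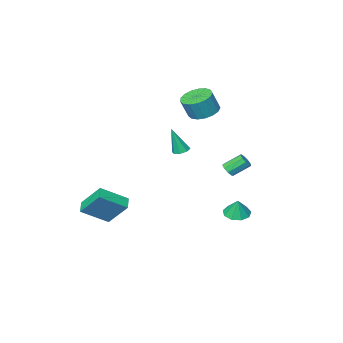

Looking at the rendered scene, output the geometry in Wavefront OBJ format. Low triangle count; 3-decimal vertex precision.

v 3.235 -3.172 -4.496
v 2.607 -1.993 -2.94
v 3.697 -2.487 -4.828
v 3.069 -1.309 -3.272
v 4.831 -3.731 -3.428
v 4.203 -2.553 -1.872
v 5.293 -3.047 -3.76
v 4.665 -1.868 -2.204
v -1.635 3.117 -3.015
v -0.96 3.553 -3.223
v -1.485 3.423 -1.885
v -1.421 3.884 -3.251
v -1.982 3.856 -3.168
v -2.381 3.482 -3.014
v -2.431 2.938 -2.86
v -2.109 2.478 -2.779
v -1.565 2.317 -2.808
v -1.054 2.53 -2.933
v -0.815 3.018 -3.097
v -2.467 -1.697 3.213
v -1.614 -2.096 2.847
v -1.081 -2.163 4.161
v -1.933 -1.763 4.527
v -1.532 -1.62 2.838
v -0.999 -1.686 4.152
v -1.664 -1.161 2.914
v -1.131 -1.228 4.229
v -1.98 -0.825 3.06
v -1.447 -0.892 4.374
v -2.407 -0.689 3.24
v -1.874 -0.755 4.554
v -2.848 -0.783 3.414
v -2.315 -0.85 4.728
v -3.202 -1.087 3.542
v -2.668 -1.154 4.856
v -3.387 -1.531 3.595
v -2.854 -1.597 4.909
v -3.361 -2.012 3.56
v -2.828 -2.079 4.874
v -3.131 -2.421 3.445
v -2.597 -2.488 4.76
v -2.748 -2.665 3.278
v -2.214 -2.731 4.592
v -2.301 -2.686 3.095
v -1.767 -2.753 4.41
v -1.892 -2.481 2.94
v -1.358 -2.547 4.254
v -2.785 0.396 -0.962
v -2.5 0.25 -0.539
v -3.43 0.757 0.264
v -3.715 0.904 -0.158
v -2.406 0.585 -0.642
v -3.337 1.092 0.161
v -2.49 0.831 -0.895
v -3.42 1.339 -0.091
v -2.711 0.874 -1.178
v -3.642 1.382 -0.375
v -2.967 0.694 -1.361
v -3.898 1.201 -0.557
v -3.138 0.374 -1.356
v -4.068 0.881 -0.553
v -3.143 0.064 -1.167
v -4.074 0.572 -0.364
v -2.981 -0.09 -0.882
v -3.911 0.418 -0.079
v -2.727 -0.016 -0.634
v -3.657 0.491 0.169
v -1.785 -3.16 -0.481
v -1.427 -2.704 -0.502
v -1.275 -3.48 1.321
v -1.835 -2.594 -0.367
v -2.214 -2.816 -0.299
v -2.341 -3.239 -0.338
v -2.142 -3.617 -0.461
v -1.734 -3.727 -0.596
v -1.355 -3.505 -0.664
v -1.228 -3.082 -0.625
f 2 4 1
f 5 2 1
f 1 4 3
f 3 5 1
f 2 8 4
f 6 2 5
f 6 8 2
f 4 8 3
f 7 5 3
f 3 8 7
f 7 6 5
f 8 6 7
f 10 9 12
f 10 12 11
f 12 9 13
f 12 13 11
f 13 9 14
f 13 14 11
f 14 9 15
f 14 15 11
f 15 9 16
f 15 16 11
f 16 9 17
f 16 17 11
f 17 9 18
f 17 18 11
f 18 9 19
f 18 19 11
f 19 9 10
f 19 10 11
f 21 20 24
f 21 24 22
f 22 24 25
f 22 25 23
f 24 20 26
f 24 26 25
f 25 26 27
f 25 27 23
f 26 20 28
f 26 28 27
f 27 28 29
f 27 29 23
f 28 20 30
f 28 30 29
f 29 30 31
f 29 31 23
f 30 20 32
f 30 32 31
f 31 32 33
f 31 33 23
f 32 20 34
f 32 34 33
f 33 34 35
f 33 35 23
f 34 20 36
f 34 36 35
f 35 36 37
f 35 37 23
f 36 20 38
f 36 38 37
f 37 38 39
f 37 39 23
f 38 20 40
f 38 40 39
f 39 40 41
f 39 41 23
f 40 20 42
f 40 42 41
f 41 42 43
f 41 43 23
f 42 20 44
f 42 44 43
f 43 44 45
f 43 45 23
f 44 20 46
f 44 46 45
f 45 46 47
f 45 47 23
f 46 20 21
f 46 21 47
f 47 21 22
f 47 22 23
f 49 48 52
f 49 52 50
f 50 52 53
f 50 53 51
f 52 48 54
f 52 54 53
f 53 54 55
f 53 55 51
f 54 48 56
f 54 56 55
f 55 56 57
f 55 57 51
f 56 48 58
f 56 58 57
f 57 58 59
f 57 59 51
f 58 48 60
f 58 60 59
f 59 60 61
f 59 61 51
f 60 48 62
f 60 62 61
f 61 62 63
f 61 63 51
f 62 48 64
f 62 64 63
f 63 64 65
f 63 65 51
f 64 48 66
f 64 66 65
f 65 66 67
f 65 67 51
f 66 48 49
f 66 49 67
f 67 49 50
f 67 50 51
f 69 68 71
f 69 71 70
f 71 68 72
f 71 72 70
f 72 68 73
f 72 73 70
f 73 68 74
f 73 74 70
f 74 68 75
f 74 75 70
f 75 68 76
f 75 76 70
f 76 68 77
f 76 77 70
f 77 68 69
f 77 69 70



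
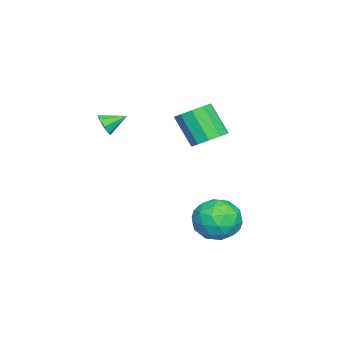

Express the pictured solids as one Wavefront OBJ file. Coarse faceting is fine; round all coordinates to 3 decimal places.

v -2.999 1.399 0.831
v -2.423 0.788 0.604
v -2.825 -0.111 2.002
v -3.401 0.501 2.229
v -2.169 1.15 0.91
v -2.572 0.251 2.308
v -2.232 1.608 1.186
v -2.635 0.709 2.584
v -2.588 1.985 1.326
v -2.991 1.086 2.724
v -3.101 2.139 1.277
v -3.504 1.24 2.675
v -3.575 2.011 1.058
v -3.977 1.112 2.456
v -3.828 1.649 0.752
v -4.231 0.75 2.15
v -3.765 1.191 0.476
v -4.168 0.292 1.874
v -3.409 0.814 0.336
v -3.812 -0.085 1.734
v -2.896 0.66 0.385
v -3.299 -0.239 1.783
v -1.475 -2.67 1.74
v -1.136 -2.751 2.204
v -1.905 -1.83 2.2
v -0.948 -2.488 1.899
v -1.069 -2.332 1.501
v -1.428 -2.374 1.243
v -1.815 -2.59 1.276
v -2.003 -2.852 1.581
v -1.882 -3.008 1.979
v -1.523 -2.966 2.237
v -1.626 3.024 -2.602
v -0.934 2.129 -2.505
v -2.666 2.091 -3.795
v -1.974 1.196 -3.698
v -2.632 1.503 -2.825
v -1.989 2.08 -2.087
v -1.611 2.14 -4.213
v -0.968 2.717 -3.475
v -0.925 1.583 -3.5
v -1.556 1.189 -2.642
v -2.044 3.031 -3.658
v -2.675 2.637 -2.8
v -1.189 2.659 -2.449
v -2.411 1.561 -3.851
v -2.798 1.742 -3.338
v -2.391 1.216 -3.281
v -1.809 2.63 -2.203
v -1.402 2.103 -2.146
v -2.4 1.735 -2.334
v -2.198 2.117 -4.154
v -1.791 1.59 -4.097
v -1.209 3.004 -3.019
v -0.802 2.478 -2.962
v -1.2 2.485 -3.966
v -0.777 1.811 -2.976
v -1.388 1.263 -3.678
v -1.174 1.818 -3.981
v -0.797 2.157 -3.547
v -1.148 1.58 -2.472
v -1.759 1.031 -3.173
v -2.145 1.212 -2.66
v -1.768 1.551 -2.227
v -1.142 1.259 -3.057
v -1.841 3.189 -3.127
v -2.452 2.64 -3.828
v -1.832 2.669 -4.073
v -1.455 3.008 -3.64
v -2.212 2.957 -2.622
v -2.823 2.409 -3.324
v -2.803 2.063 -2.753
v -2.426 2.402 -2.319
v -2.458 2.961 -3.243
f 2 1 5
f 2 5 3
f 3 5 6
f 3 6 4
f 5 1 7
f 5 7 6
f 6 7 8
f 6 8 4
f 7 1 9
f 7 9 8
f 8 9 10
f 8 10 4
f 9 1 11
f 9 11 10
f 10 11 12
f 10 12 4
f 11 1 13
f 11 13 12
f 12 13 14
f 12 14 4
f 13 1 15
f 13 15 14
f 14 15 16
f 14 16 4
f 15 1 17
f 15 17 16
f 16 17 18
f 16 18 4
f 17 1 19
f 17 19 18
f 18 19 20
f 18 20 4
f 19 1 21
f 19 21 20
f 20 21 22
f 20 22 4
f 21 1 2
f 21 2 22
f 22 2 3
f 22 3 4
f 24 23 26
f 24 26 25
f 26 23 27
f 26 27 25
f 27 23 28
f 27 28 25
f 28 23 29
f 28 29 25
f 29 23 30
f 29 30 25
f 30 23 31
f 30 31 25
f 31 23 32
f 31 32 25
f 32 23 24
f 32 24 25
f 33 70 49
f 70 44 73
f 49 73 38
f 70 73 49
f 33 49 45
f 49 38 50
f 45 50 34
f 49 50 45
f 33 45 54
f 45 34 55
f 54 55 40
f 45 55 54
f 33 54 66
f 54 40 69
f 66 69 43
f 54 69 66
f 33 66 70
f 66 43 74
f 70 74 44
f 66 74 70
f 34 50 61
f 50 38 64
f 61 64 42
f 50 64 61
f 38 73 51
f 73 44 72
f 51 72 37
f 73 72 51
f 44 74 71
f 74 43 67
f 71 67 35
f 74 67 71
f 43 69 68
f 69 40 56
f 68 56 39
f 69 56 68
f 40 55 60
f 55 34 57
f 60 57 41
f 55 57 60
f 36 62 48
f 62 42 63
f 48 63 37
f 62 63 48
f 36 48 46
f 48 37 47
f 46 47 35
f 48 47 46
f 36 46 53
f 46 35 52
f 53 52 39
f 46 52 53
f 36 53 58
f 53 39 59
f 58 59 41
f 53 59 58
f 36 58 62
f 58 41 65
f 62 65 42
f 58 65 62
f 37 63 51
f 63 42 64
f 51 64 38
f 63 64 51
f 35 47 71
f 47 37 72
f 71 72 44
f 47 72 71
f 39 52 68
f 52 35 67
f 68 67 43
f 52 67 68
f 41 59 60
f 59 39 56
f 60 56 40
f 59 56 60
f 42 65 61
f 65 41 57
f 61 57 34
f 65 57 61



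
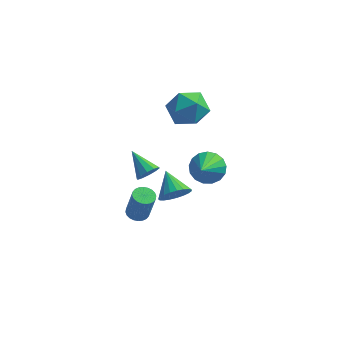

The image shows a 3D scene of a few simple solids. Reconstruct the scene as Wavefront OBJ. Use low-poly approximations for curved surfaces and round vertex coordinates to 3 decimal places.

v 0.475 -3.071 -1.064
v 1.047 -3.093 -1.205
v 1.438 -3.23 0.403
v 0.865 -3.209 0.544
v 1.016 -2.866 -1.178
v 1.406 -3.003 0.43
v 0.902 -2.671 -1.133
v 1.293 -2.808 0.474
v 0.724 -2.537 -1.079
v 1.114 -2.674 0.529
v 0.507 -2.484 -1.021
v 0.897 -2.621 0.586
v 0.285 -2.52 -0.971
v 0.676 -2.658 0.637
v 0.093 -2.641 -0.934
v 0.483 -2.778 0.673
v -0.042 -2.827 -0.917
v 0.348 -2.964 0.69
v -0.098 -3.05 -0.923
v 0.293 -3.187 0.685
v -0.066 -3.277 -0.95
v 0.324 -3.414 0.658
v 0.047 -3.472 -0.994
v 0.438 -3.609 0.613
v 0.226 -3.606 -1.049
v 0.616 -3.743 0.559
v 0.443 -3.659 -1.106
v 0.833 -3.796 0.501
v 0.664 -3.622 -1.157
v 1.055 -3.76 0.451
v 0.857 -3.502 -1.193
v 1.247 -3.639 0.414
v 0.992 -3.316 -1.21
v 1.382 -3.453 0.397
v 2.644 2.626 -2.342
v 3.588 2.802 -2.146
v 2.676 0.994 -1.038
v 3.357 3.054 -1.824
v 2.964 3.208 -1.622
v 2.496 3.229 -1.584
v 2.063 3.112 -1.72
v 1.763 2.883 -1.999
v 1.665 2.596 -2.356
v 1.791 2.315 -2.71
v 2.112 2.106 -2.98
v 2.555 2.016 -3.104
v 3.019 2.066 -3.053
v 3.397 2.244 -2.84
v 3.602 2.509 -2.512
v 1.718 -0.501 -1.826
v 2.395 -0.414 -1.272
v 0.962 0.581 -1.074
v 2.48 -0.173 -1.534
v 2.433 0.011 -1.846
v 2.262 0.107 -2.155
v 1.997 0.097 -2.408
v 1.684 -0.016 -2.559
v 1.377 -0.213 -2.584
v 1.128 -0.46 -2.478
v 0.982 -0.714 -2.26
v 0.963 -0.931 -1.966
v 1.074 -1.074 -1.648
v 1.297 -1.119 -1.361
v 1.592 -1.056 -1.155
v 1.91 -0.897 -1.064
v 2.194 -0.67 -1.106
v 1.304 -4.034 3.168
v 1.766 -3.819 3.556
v 0.296 -3.246 3.932
v 1.733 -3.567 3.253
v 1.537 -3.493 2.918
v 1.252 -3.626 2.678
v 0.987 -3.914 2.626
v 0.843 -4.249 2.78
v 0.875 -4.501 3.083
v 1.071 -4.575 3.419
v 1.357 -4.442 3.659
v 1.622 -4.153 3.711
v 1.979 3.667 1.774
v 2.705 2.811 2.196
v 0.435 2.609 2.284
v 1.161 1.753 2.706
v 1.089 2.809 3.269
v 2.043 3.463 2.953
v 1.097 1.957 1.527
v 2.051 2.611 1.211
v 2.16 1.755 2.043
v 2.155 2.282 3.12
v 0.985 3.138 1.36
v 0.98 3.665 2.437
f 2 1 5
f 2 5 3
f 3 5 6
f 3 6 4
f 5 1 7
f 5 7 6
f 6 7 8
f 6 8 4
f 7 1 9
f 7 9 8
f 8 9 10
f 8 10 4
f 9 1 11
f 9 11 10
f 10 11 12
f 10 12 4
f 11 1 13
f 11 13 12
f 12 13 14
f 12 14 4
f 13 1 15
f 13 15 14
f 14 15 16
f 14 16 4
f 15 1 17
f 15 17 16
f 16 17 18
f 16 18 4
f 17 1 19
f 17 19 18
f 18 19 20
f 18 20 4
f 19 1 21
f 19 21 20
f 20 21 22
f 20 22 4
f 21 1 23
f 21 23 22
f 22 23 24
f 22 24 4
f 23 1 25
f 23 25 24
f 24 25 26
f 24 26 4
f 25 1 27
f 25 27 26
f 26 27 28
f 26 28 4
f 27 1 29
f 27 29 28
f 28 29 30
f 28 30 4
f 29 1 31
f 29 31 30
f 30 31 32
f 30 32 4
f 31 1 33
f 31 33 32
f 32 33 34
f 32 34 4
f 33 1 2
f 33 2 34
f 34 2 3
f 34 3 4
f 36 35 38
f 36 38 37
f 38 35 39
f 38 39 37
f 39 35 40
f 39 40 37
f 40 35 41
f 40 41 37
f 41 35 42
f 41 42 37
f 42 35 43
f 42 43 37
f 43 35 44
f 43 44 37
f 44 35 45
f 44 45 37
f 45 35 46
f 45 46 37
f 46 35 47
f 46 47 37
f 47 35 48
f 47 48 37
f 48 35 49
f 48 49 37
f 49 35 36
f 49 36 37
f 51 50 53
f 51 53 52
f 53 50 54
f 53 54 52
f 54 50 55
f 54 55 52
f 55 50 56
f 55 56 52
f 56 50 57
f 56 57 52
f 57 50 58
f 57 58 52
f 58 50 59
f 58 59 52
f 59 50 60
f 59 60 52
f 60 50 61
f 60 61 52
f 61 50 62
f 61 62 52
f 62 50 63
f 62 63 52
f 63 50 64
f 63 64 52
f 64 50 65
f 64 65 52
f 65 50 66
f 65 66 52
f 66 50 51
f 66 51 52
f 68 67 70
f 68 70 69
f 70 67 71
f 70 71 69
f 71 67 72
f 71 72 69
f 72 67 73
f 72 73 69
f 73 67 74
f 73 74 69
f 74 67 75
f 74 75 69
f 75 67 76
f 75 76 69
f 76 67 77
f 76 77 69
f 77 67 78
f 77 78 69
f 78 67 68
f 78 68 69
f 79 90 84
f 79 84 80
f 79 80 86
f 79 86 89
f 79 89 90
f 80 84 88
f 84 90 83
f 90 89 81
f 89 86 85
f 86 80 87
f 82 88 83
f 82 83 81
f 82 81 85
f 82 85 87
f 82 87 88
f 83 88 84
f 81 83 90
f 85 81 89
f 87 85 86
f 88 87 80



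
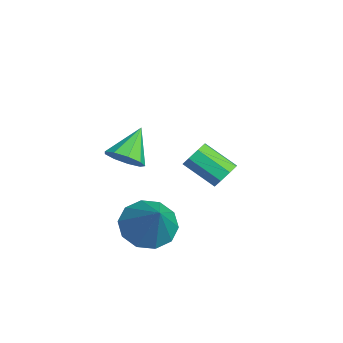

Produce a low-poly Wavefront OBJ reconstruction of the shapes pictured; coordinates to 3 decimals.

v -1.369 1.086 -0.618
v -0.928 1.119 -0.155
v -1.71 0.147 0.66
v -2.151 0.114 0.198
v -1.283 1.451 -0.099
v -2.065 0.48 0.716
v -1.689 1.57 -0.348
v -2.471 0.598 0.468
v -1.907 1.405 -0.754
v -2.689 0.433 0.061
v -1.81 1.053 -1.08
v -2.592 0.081 -0.265
v -1.455 0.72 -1.136
v -2.237 -0.251 -0.321
v -1.049 0.602 -0.888
v -1.831 -0.37 -0.072
v -0.831 0.767 -0.481
v -1.613 -0.205 0.334
v 1.334 -3.082 2.556
v 1.924 -2.666 2.719
v 0.546 -2.338 3.504
v 1.663 -2.456 2.338
v 1.249 -2.54 2.06
v 0.875 -2.877 2.013
v 0.715 -3.31 2.221
v 0.845 -3.637 2.585
v 1.204 -3.704 2.936
v 1.623 -3.48 3.109
v 1.908 -3.07 3.023
v 1.713 -2.377 -0.524
v 2.479 -2.302 -1.224
v 3.007 -2.263 0.904
v 2.276 -1.707 -1.087
v 1.858 -1.369 -0.735
v 1.384 -1.415 -0.303
v 1.037 -1.829 0.045
v 0.947 -2.452 0.176
v 1.151 -3.046 0.039
v 1.569 -3.385 -0.313
v 2.042 -3.338 -0.745
v 2.39 -2.925 -1.093
f 2 1 5
f 2 5 3
f 3 5 6
f 3 6 4
f 5 1 7
f 5 7 6
f 6 7 8
f 6 8 4
f 7 1 9
f 7 9 8
f 8 9 10
f 8 10 4
f 9 1 11
f 9 11 10
f 10 11 12
f 10 12 4
f 11 1 13
f 11 13 12
f 12 13 14
f 12 14 4
f 13 1 15
f 13 15 14
f 14 15 16
f 14 16 4
f 15 1 17
f 15 17 16
f 16 17 18
f 16 18 4
f 17 1 2
f 17 2 18
f 18 2 3
f 18 3 4
f 20 19 22
f 20 22 21
f 22 19 23
f 22 23 21
f 23 19 24
f 23 24 21
f 24 19 25
f 24 25 21
f 25 19 26
f 25 26 21
f 26 19 27
f 26 27 21
f 27 19 28
f 27 28 21
f 28 19 29
f 28 29 21
f 29 19 20
f 29 20 21
f 31 30 33
f 31 33 32
f 33 30 34
f 33 34 32
f 34 30 35
f 34 35 32
f 35 30 36
f 35 36 32
f 36 30 37
f 36 37 32
f 37 30 38
f 37 38 32
f 38 30 39
f 38 39 32
f 39 30 40
f 39 40 32
f 40 30 41
f 40 41 32
f 41 30 31
f 41 31 32



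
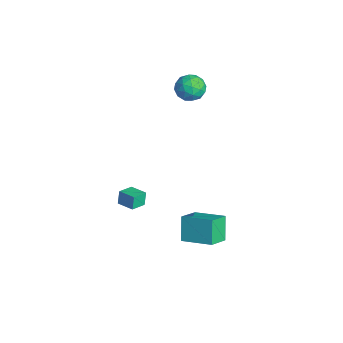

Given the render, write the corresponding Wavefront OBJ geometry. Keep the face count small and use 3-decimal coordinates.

v -1.738 -2.915 -4.187
v -1.948 -2.759 -3.421
v -2.172 -2.129 -4.466
v -2.382 -1.973 -3.699
v -0.898 -2.407 -4.061
v -1.108 -2.251 -3.294
v -1.332 -1.621 -4.339
v -1.542 -1.465 -3.573
v 2.422 -0.948 -3.95
v 1.689 -0.68 -2.74
v 1.74 0.009 -4.574
v 1.008 0.276 -3.363
v 3.632 0.224 -3.477
v 2.9 0.491 -2.266
v 2.951 1.18 -4.1
v 2.218 1.448 -2.89
v -2.798 1.75 2.229
v -2.194 1.638 2.833
v -3.746 1.162 3.067
v -3.142 1.05 3.671
v -3.414 1.844 3.477
v -2.829 2.208 2.959
v -3.111 0.592 2.941
v -2.526 0.956 2.423
v -2.387 0.922 3.274
v -2.575 1.696 3.605
v -3.365 1.104 2.295
v -3.553 1.878 2.626
v -2.413 1.746 2.457
v -3.527 1.054 3.443
v -3.687 1.521 3.328
v -3.332 1.455 3.684
v -2.786 2.081 2.531
v -2.431 2.014 2.887
v -3.148 2.136 3.265
v -3.509 0.786 3.013
v -3.154 0.719 3.369
v -2.608 1.345 2.216
v -2.253 1.279 2.572
v -2.792 0.664 2.635
v -2.171 1.259 3.072
v -2.728 0.913 3.564
v -2.711 0.644 3.135
v -2.366 0.858 2.83
v -2.281 1.714 3.266
v -2.839 1.368 3.759
v -2.999 1.835 3.644
v -2.654 2.049 3.34
v -2.395 1.293 3.525
v -3.101 1.432 2.141
v -3.659 1.086 2.634
v -3.286 0.751 2.56
v -2.941 0.965 2.256
v -3.212 1.887 2.336
v -3.769 1.541 2.828
v -3.574 1.942 3.07
v -3.229 2.156 2.765
v -3.545 1.507 2.375
f 2 4 1
f 5 2 1
f 1 4 3
f 3 5 1
f 2 8 4
f 6 2 5
f 6 8 2
f 4 8 3
f 7 5 3
f 3 8 7
f 7 6 5
f 8 6 7
f 10 12 9
f 13 10 9
f 9 12 11
f 11 13 9
f 10 16 12
f 14 10 13
f 14 16 10
f 12 16 11
f 15 13 11
f 11 16 15
f 15 14 13
f 16 14 15
f 17 54 33
f 54 28 57
f 33 57 22
f 54 57 33
f 17 33 29
f 33 22 34
f 29 34 18
f 33 34 29
f 17 29 38
f 29 18 39
f 38 39 24
f 29 39 38
f 17 38 50
f 38 24 53
f 50 53 27
f 38 53 50
f 17 50 54
f 50 27 58
f 54 58 28
f 50 58 54
f 18 34 45
f 34 22 48
f 45 48 26
f 34 48 45
f 22 57 35
f 57 28 56
f 35 56 21
f 57 56 35
f 28 58 55
f 58 27 51
f 55 51 19
f 58 51 55
f 27 53 52
f 53 24 40
f 52 40 23
f 53 40 52
f 24 39 44
f 39 18 41
f 44 41 25
f 39 41 44
f 20 46 32
f 46 26 47
f 32 47 21
f 46 47 32
f 20 32 30
f 32 21 31
f 30 31 19
f 32 31 30
f 20 30 37
f 30 19 36
f 37 36 23
f 30 36 37
f 20 37 42
f 37 23 43
f 42 43 25
f 37 43 42
f 20 42 46
f 42 25 49
f 46 49 26
f 42 49 46
f 21 47 35
f 47 26 48
f 35 48 22
f 47 48 35
f 19 31 55
f 31 21 56
f 55 56 28
f 31 56 55
f 23 36 52
f 36 19 51
f 52 51 27
f 36 51 52
f 25 43 44
f 43 23 40
f 44 40 24
f 43 40 44
f 26 49 45
f 49 25 41
f 45 41 18
f 49 41 45



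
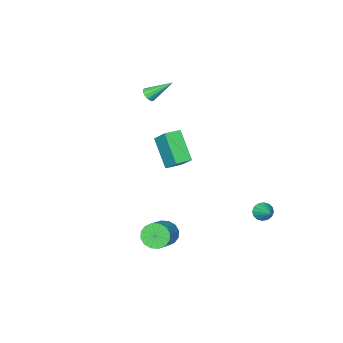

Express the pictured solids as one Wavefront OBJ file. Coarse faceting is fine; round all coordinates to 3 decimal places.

v -1.441 -1.135 -1.116
v -1.718 -2.583 0.408
v -1.279 0.077 0.065
v -1.556 -1.37 1.589
v -0.484 -1.29 -1.089
v -0.761 -2.737 0.435
v -0.322 -0.077 0.092
v -0.599 -1.525 1.616
v -4.198 2.749 -3.934
v -3.838 2.398 -3.571
v -3.782 3.931 -3.206
v -3.65 2.484 -3.817
v -3.609 2.64 -4.095
v -3.726 2.826 -4.329
v -3.97 2.99 -4.457
v -4.275 3.091 -4.446
v -4.559 3.099 -4.297
v -4.747 3.014 -4.051
v -4.787 2.857 -3.774
v -4.67 2.672 -3.539
v -4.427 2.507 -3.411
v -4.122 2.407 -3.423
v -1.205 -3.896 3.247
v -0.861 -3.932 3.608
v -2.235 -3.024 4.313
v -0.805 -3.694 3.469
v -0.875 -3.52 3.258
v -1.05 -3.466 3.044
v -1.275 -3.548 2.895
v -1.477 -3.741 2.857
v -1.592 -3.983 2.943
v -1.585 -4.197 3.126
v -1.457 -4.316 3.347
v -1.249 -4.302 3.536
v -1.027 -4.158 3.634
v 2.637 2.951 -2.415
v 3.19 2.735 -2.981
v 4.316 3.493 -2.17
v 3.763 3.709 -1.605
v 3.036 3.107 -3.114
v 4.161 3.865 -2.304
v 2.775 3.437 -3.061
v 3.9 4.195 -2.251
v 2.477 3.637 -2.834
v 3.602 4.395 -2.024
v 2.222 3.654 -2.495
v 3.347 4.411 -1.685
v 2.078 3.482 -2.135
v 3.204 4.239 -1.325
v 2.084 3.167 -1.85
v 3.21 3.925 -1.039
v 2.239 2.795 -1.716
v 3.364 3.553 -0.906
v 2.5 2.465 -1.769
v 3.625 3.223 -0.959
v 2.798 2.265 -1.996
v 3.923 3.023 -1.186
v 3.053 2.249 -2.335
v 4.178 3.006 -1.525
v 3.196 2.421 -2.695
v 4.322 3.178 -1.885
f 2 4 1
f 5 2 1
f 1 4 3
f 3 5 1
f 2 8 4
f 6 2 5
f 6 8 2
f 4 8 3
f 7 5 3
f 3 8 7
f 7 6 5
f 8 6 7
f 10 9 12
f 10 12 11
f 12 9 13
f 12 13 11
f 13 9 14
f 13 14 11
f 14 9 15
f 14 15 11
f 15 9 16
f 15 16 11
f 16 9 17
f 16 17 11
f 17 9 18
f 17 18 11
f 18 9 19
f 18 19 11
f 19 9 20
f 19 20 11
f 20 9 21
f 20 21 11
f 21 9 22
f 21 22 11
f 22 9 10
f 22 10 11
f 24 23 26
f 24 26 25
f 26 23 27
f 26 27 25
f 27 23 28
f 27 28 25
f 28 23 29
f 28 29 25
f 29 23 30
f 29 30 25
f 30 23 31
f 30 31 25
f 31 23 32
f 31 32 25
f 32 23 33
f 32 33 25
f 33 23 34
f 33 34 25
f 34 23 35
f 34 35 25
f 35 23 24
f 35 24 25
f 37 36 40
f 37 40 38
f 38 40 41
f 38 41 39
f 40 36 42
f 40 42 41
f 41 42 43
f 41 43 39
f 42 36 44
f 42 44 43
f 43 44 45
f 43 45 39
f 44 36 46
f 44 46 45
f 45 46 47
f 45 47 39
f 46 36 48
f 46 48 47
f 47 48 49
f 47 49 39
f 48 36 50
f 48 50 49
f 49 50 51
f 49 51 39
f 50 36 52
f 50 52 51
f 51 52 53
f 51 53 39
f 52 36 54
f 52 54 53
f 53 54 55
f 53 55 39
f 54 36 56
f 54 56 55
f 55 56 57
f 55 57 39
f 56 36 58
f 56 58 57
f 57 58 59
f 57 59 39
f 58 36 60
f 58 60 59
f 59 60 61
f 59 61 39
f 60 36 37
f 60 37 61
f 61 37 38
f 61 38 39



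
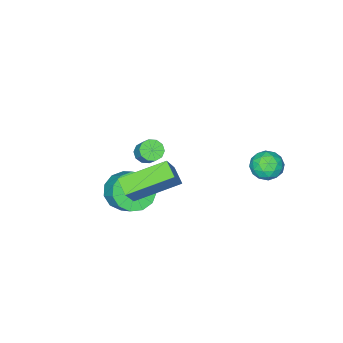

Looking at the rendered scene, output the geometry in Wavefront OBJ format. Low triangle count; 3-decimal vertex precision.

v -1.117 -1.722 -1.459
v -0.564 -1.802 -1.569
v -0.309 -1.137 -0.77
v -0.863 -1.058 -0.661
v -0.674 -1.529 -1.762
v -0.42 -0.864 -0.963
v -0.954 -1.329 -1.839
v -0.7 -0.664 -1.04
v -1.297 -1.28 -1.771
v -1.042 -0.615 -0.972
v -1.57 -1.4 -1.584
v -1.316 -0.735 -0.785
v -1.671 -1.643 -1.35
v -1.416 -0.978 -0.551
v -1.56 -1.916 -1.157
v -1.306 -1.251 -0.358
v -1.28 -2.116 -1.08
v -1.026 -1.451 -0.281
v -0.938 -2.165 -1.148
v -0.683 -1.5 -0.349
v -0.664 -2.045 -1.335
v -0.41 -1.38 -0.536
v -3.718 3.929 0.482
v -3.083 4.322 0.734
v -2.977 3.218 -0.274
v -2.342 3.611 -0.022
v -2.726 3.127 0.468
v -3.184 3.567 0.935
v -2.876 3.973 -0.475
v -3.334 4.413 -0.008
v -2.563 4.35 0.143
v -2.47 3.827 0.726
v -3.59 3.713 -0.266
v -3.497 3.19 0.317
v -3.466 4.188 0.675
v -2.594 3.352 -0.215
v -2.82 3.067 0.073
v -2.447 3.299 0.222
v -3.525 3.744 0.793
v -3.152 3.975 0.941
v -2.942 3.272 0.784
v -2.908 3.565 -0.481
v -2.535 3.796 -0.333
v -3.613 4.241 0.238
v -3.24 4.473 0.387
v -3.118 4.268 -0.324
v -2.787 4.436 0.475
v -2.351 4.018 0.031
v -2.665 4.231 -0.236
v -2.934 4.489 0.039
v -2.732 4.128 0.818
v -2.296 3.71 0.373
v -2.522 3.425 0.661
v -2.792 3.684 0.936
v -2.426 4.144 0.47
v -3.764 3.83 0.087
v -3.328 3.412 -0.358
v -3.268 3.856 -0.476
v -3.538 4.115 -0.201
v -3.709 3.522 0.429
v -3.273 3.104 -0.015
v -3.126 3.051 0.421
v -3.395 3.309 0.696
v -3.634 3.396 -0.01
v 2.136 0.659 0.084
v 0.358 1.685 0.844
v 2.372 1.381 -0.339
v 0.593 2.407 0.421
v 3.087 1.213 1.559
v 1.308 2.239 2.319
v 3.322 1.935 1.136
v 1.544 2.961 1.896
v 1.53 -0.12 -1.291
v 2.467 -0.433 -1.23
v 2.707 0.426 -0.489
v 1.77 0.74 -0.549
v 2.451 -0.067 -1.65
v 2.691 0.793 -0.909
v 2.142 0.283 -1.956
v 2.382 1.143 -1.215
v 1.639 0.505 -2.051
v 1.879 1.365 -1.309
v 1.102 0.529 -1.904
v 1.342 1.388 -1.163
v 0.7 0.346 -1.562
v 0.94 1.206 -0.821
v 0.562 0.016 -1.135
v 0.802 0.875 -0.393
v 0.731 -0.357 -0.756
v 0.971 0.502 -0.015
v 1.154 -0.655 -0.548
v 1.394 0.204 0.193
v 1.696 -0.783 -0.575
v 1.936 0.076 0.166
v 2.186 -0.701 -0.829
v 2.426 0.159 -0.088
f 2 1 5
f 2 5 3
f 3 5 6
f 3 6 4
f 5 1 7
f 5 7 6
f 6 7 8
f 6 8 4
f 7 1 9
f 7 9 8
f 8 9 10
f 8 10 4
f 9 1 11
f 9 11 10
f 10 11 12
f 10 12 4
f 11 1 13
f 11 13 12
f 12 13 14
f 12 14 4
f 13 1 15
f 13 15 14
f 14 15 16
f 14 16 4
f 15 1 17
f 15 17 16
f 16 17 18
f 16 18 4
f 17 1 19
f 17 19 18
f 18 19 20
f 18 20 4
f 19 1 21
f 19 21 20
f 20 21 22
f 20 22 4
f 21 1 2
f 21 2 22
f 22 2 3
f 22 3 4
f 23 60 39
f 60 34 63
f 39 63 28
f 60 63 39
f 23 39 35
f 39 28 40
f 35 40 24
f 39 40 35
f 23 35 44
f 35 24 45
f 44 45 30
f 35 45 44
f 23 44 56
f 44 30 59
f 56 59 33
f 44 59 56
f 23 56 60
f 56 33 64
f 60 64 34
f 56 64 60
f 24 40 51
f 40 28 54
f 51 54 32
f 40 54 51
f 28 63 41
f 63 34 62
f 41 62 27
f 63 62 41
f 34 64 61
f 64 33 57
f 61 57 25
f 64 57 61
f 33 59 58
f 59 30 46
f 58 46 29
f 59 46 58
f 30 45 50
f 45 24 47
f 50 47 31
f 45 47 50
f 26 52 38
f 52 32 53
f 38 53 27
f 52 53 38
f 26 38 36
f 38 27 37
f 36 37 25
f 38 37 36
f 26 36 43
f 36 25 42
f 43 42 29
f 36 42 43
f 26 43 48
f 43 29 49
f 48 49 31
f 43 49 48
f 26 48 52
f 48 31 55
f 52 55 32
f 48 55 52
f 27 53 41
f 53 32 54
f 41 54 28
f 53 54 41
f 25 37 61
f 37 27 62
f 61 62 34
f 37 62 61
f 29 42 58
f 42 25 57
f 58 57 33
f 42 57 58
f 31 49 50
f 49 29 46
f 50 46 30
f 49 46 50
f 32 55 51
f 55 31 47
f 51 47 24
f 55 47 51
f 66 68 65
f 69 66 65
f 65 68 67
f 67 69 65
f 66 72 68
f 70 66 69
f 70 72 66
f 68 72 67
f 71 69 67
f 67 72 71
f 71 70 69
f 72 70 71
f 74 73 77
f 74 77 75
f 75 77 78
f 75 78 76
f 77 73 79
f 77 79 78
f 78 79 80
f 78 80 76
f 79 73 81
f 79 81 80
f 80 81 82
f 80 82 76
f 81 73 83
f 81 83 82
f 82 83 84
f 82 84 76
f 83 73 85
f 83 85 84
f 84 85 86
f 84 86 76
f 85 73 87
f 85 87 86
f 86 87 88
f 86 88 76
f 87 73 89
f 87 89 88
f 88 89 90
f 88 90 76
f 89 73 91
f 89 91 90
f 90 91 92
f 90 92 76
f 91 73 93
f 91 93 92
f 92 93 94
f 92 94 76
f 93 73 95
f 93 95 94
f 94 95 96
f 94 96 76
f 95 73 74
f 95 74 96
f 96 74 75
f 96 75 76



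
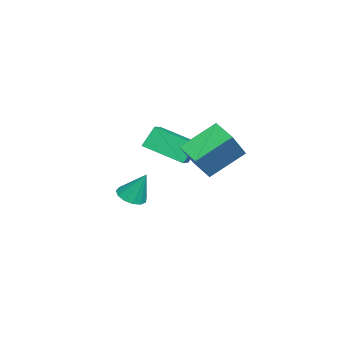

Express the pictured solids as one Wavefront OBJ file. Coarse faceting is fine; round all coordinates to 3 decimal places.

v -3.512 -0.874 -1.013
v -3.92 -0.429 -0.118
v -3.275 0.8 -1.739
v -3.683 1.245 -0.844
v -1.577 -0.785 -0.176
v -1.985 -0.34 0.719
v -1.34 0.889 -0.902
v -1.748 1.334 -0.007
v -3.816 -1.626 -4.06
v -3.346 -2.099 -3.881
v -3.664 -0.974 -2.74
v -3.15 -1.807 -4.047
v -3.165 -1.458 -4.218
v -3.387 -1.162 -4.338
v -3.745 -1.014 -4.37
v -4.125 -1.059 -4.304
v -4.407 -1.285 -4.16
v -4.502 -1.619 -3.985
v -4.378 -1.955 -3.833
v -4.076 -2.186 -3.753
v -3.692 -2.24 -3.771
v 0.008 1.503 -0.244
v -0.736 2.777 0.769
v 0.648 2.201 -0.651
v -0.097 3.475 0.362
v 1.277 1.145 1.138
v 0.532 2.419 2.151
v 1.916 1.843 0.731
v 1.172 3.117 1.744
f 2 4 1
f 5 2 1
f 1 4 3
f 3 5 1
f 2 8 4
f 6 2 5
f 6 8 2
f 4 8 3
f 7 5 3
f 3 8 7
f 7 6 5
f 8 6 7
f 10 9 12
f 10 12 11
f 12 9 13
f 12 13 11
f 13 9 14
f 13 14 11
f 14 9 15
f 14 15 11
f 15 9 16
f 15 16 11
f 16 9 17
f 16 17 11
f 17 9 18
f 17 18 11
f 18 9 19
f 18 19 11
f 19 9 20
f 19 20 11
f 20 9 21
f 20 21 11
f 21 9 10
f 21 10 11
f 23 25 22
f 26 23 22
f 22 25 24
f 24 26 22
f 23 29 25
f 27 23 26
f 27 29 23
f 25 29 24
f 28 26 24
f 24 29 28
f 28 27 26
f 29 27 28

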